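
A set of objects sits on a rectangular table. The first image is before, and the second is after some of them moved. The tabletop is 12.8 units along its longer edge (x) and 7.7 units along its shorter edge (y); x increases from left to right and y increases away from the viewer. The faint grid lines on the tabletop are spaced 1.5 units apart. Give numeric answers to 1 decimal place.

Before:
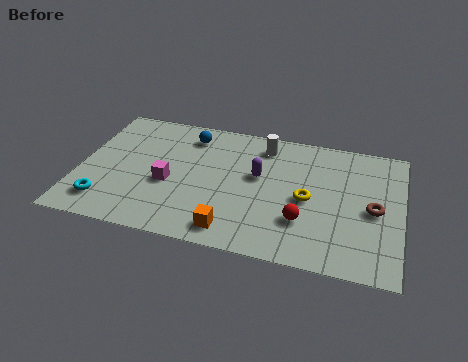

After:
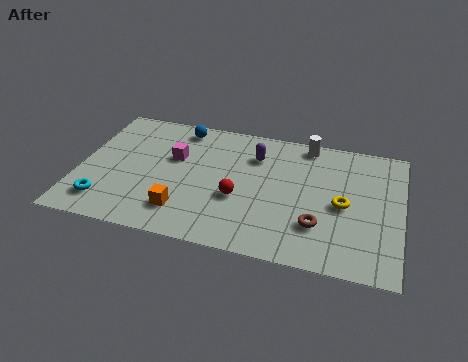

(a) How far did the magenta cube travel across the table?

1.6

The magenta cube was near (3.6, 3.2) before and (3.7, 4.8) after, so it travelled √(0.1² + 1.6²) ≈ 1.6 units.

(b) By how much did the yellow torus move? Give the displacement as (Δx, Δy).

(1.4, 0.0)

From the two frames, the yellow torus sits at roughly (9.1, 3.6) before and (10.5, 3.6) after.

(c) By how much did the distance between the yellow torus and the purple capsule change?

+2.0

They were about 2.2 units apart before and 4.2 after — 2.0 units further apart.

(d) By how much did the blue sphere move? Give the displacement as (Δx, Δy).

(-0.4, 0.4)

From the two frames, the blue sphere sits at roughly (4.2, 6.3) before and (3.8, 6.7) after.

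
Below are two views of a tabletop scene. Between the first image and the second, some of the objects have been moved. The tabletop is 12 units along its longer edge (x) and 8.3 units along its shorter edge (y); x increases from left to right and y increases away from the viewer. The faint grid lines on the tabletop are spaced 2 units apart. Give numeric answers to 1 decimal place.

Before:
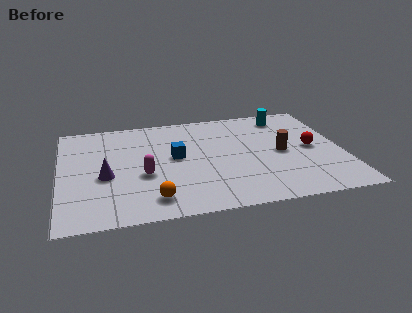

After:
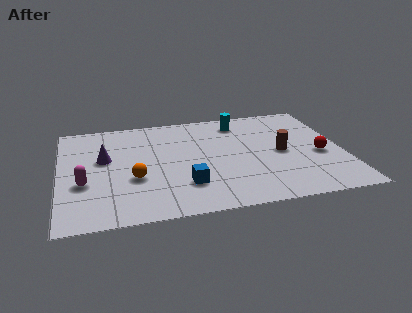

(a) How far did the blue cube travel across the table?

2.3

The blue cube was near (4.9, 4.5) before and (5.2, 2.2) after, so it travelled √(0.3² + 2.3²) ≈ 2.3 units.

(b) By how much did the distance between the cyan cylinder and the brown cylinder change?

+0.3

The distance was about 3.0 in the first image and 3.3 in the second, so they moved 0.3 units further apart.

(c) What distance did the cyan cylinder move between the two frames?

2.0

The cyan cylinder moved from about (9.8, 7.0) to (7.8, 6.9), a distance of √(2.0² + 0.1²) ≈ 2.0.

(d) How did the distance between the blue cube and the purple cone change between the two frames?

+1.1

They were about 3.2 units apart before and 4.3 after — 1.1 units further apart.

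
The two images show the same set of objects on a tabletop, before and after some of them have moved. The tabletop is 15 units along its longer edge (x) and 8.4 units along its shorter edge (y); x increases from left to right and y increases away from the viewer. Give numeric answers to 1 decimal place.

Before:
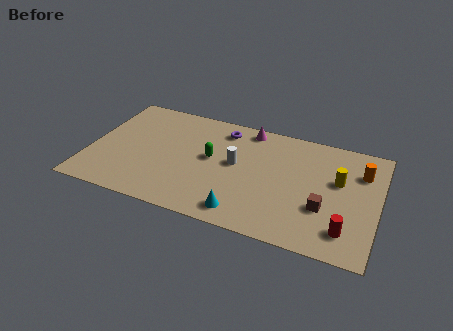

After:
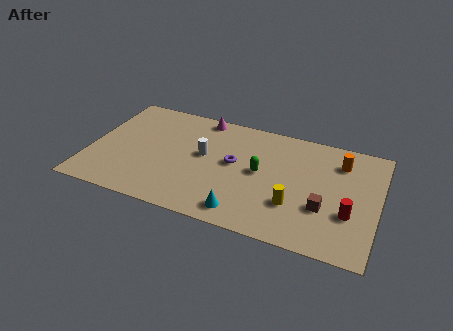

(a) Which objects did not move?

the brown cube and the cyan cone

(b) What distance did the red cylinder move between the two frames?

1.2

From (13.5, 1.7) to (13.6, 2.9), the red cylinder covered √(0.1² + 1.2²) ≈ 1.2 units.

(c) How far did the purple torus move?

2.5

The purple torus moved from about (6.7, 7.0) to (7.5, 4.6), a distance of √(0.8² + 2.4²) ≈ 2.5.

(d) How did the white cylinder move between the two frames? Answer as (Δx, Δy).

(-1.7, 0.1)

From the two frames, the white cylinder sits at roughly (7.6, 4.6) before and (5.9, 4.7) after.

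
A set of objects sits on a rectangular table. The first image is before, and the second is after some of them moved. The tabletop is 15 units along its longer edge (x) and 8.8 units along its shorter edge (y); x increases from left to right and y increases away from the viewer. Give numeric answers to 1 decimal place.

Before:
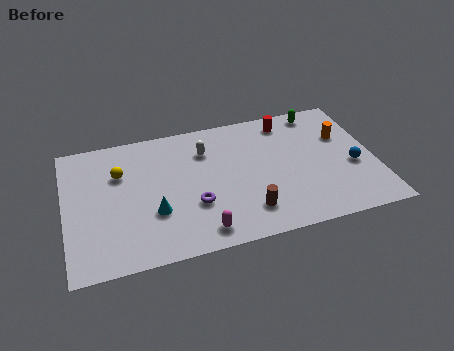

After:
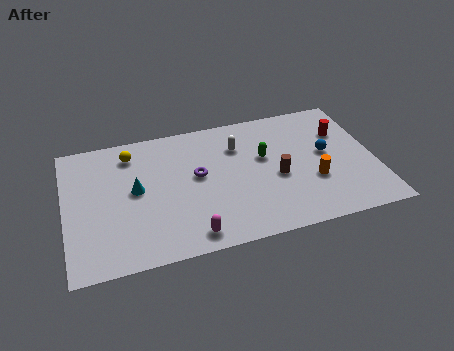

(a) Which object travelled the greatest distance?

the green capsule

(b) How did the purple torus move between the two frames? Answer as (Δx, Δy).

(0.3, 1.9)

The purple torus started near (6.1, 3.0) and ended near (6.4, 4.9).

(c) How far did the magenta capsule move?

0.5

The magenta capsule moved from about (6.3, 1.2) to (5.8, 1.1), a distance of √(0.5² + 0.1²) ≈ 0.5.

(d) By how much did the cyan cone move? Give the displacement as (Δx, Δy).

(-0.8, 1.7)

The cyan cone started near (4.2, 3.0) and ended near (3.4, 4.7).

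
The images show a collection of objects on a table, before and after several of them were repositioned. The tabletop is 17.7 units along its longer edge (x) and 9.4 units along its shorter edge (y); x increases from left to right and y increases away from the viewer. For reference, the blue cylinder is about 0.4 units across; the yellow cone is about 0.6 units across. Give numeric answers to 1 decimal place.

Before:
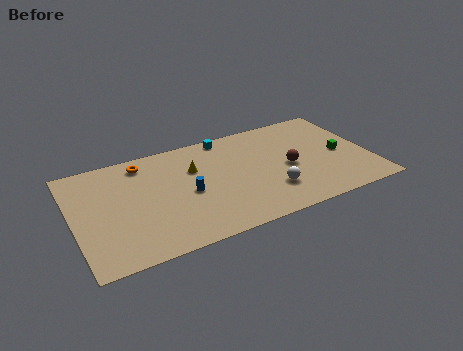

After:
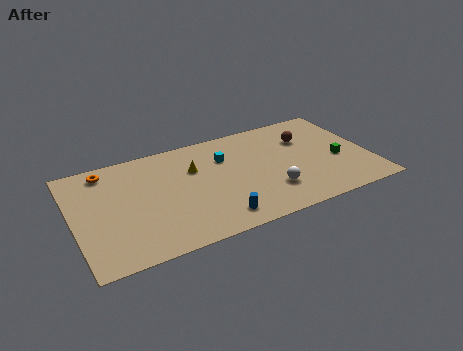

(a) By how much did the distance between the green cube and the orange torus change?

+2.1

They were about 12.1 units apart before and 14.2 after — 2.1 units further apart.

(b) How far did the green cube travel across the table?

0.5

From (16.0, 4.4) to (15.8, 3.9), the green cube covered √(0.2² + 0.5²) ≈ 0.5 units.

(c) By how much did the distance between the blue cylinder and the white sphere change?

-1.5

They were about 5.1 units apart before and 3.6 after — 1.5 units closer together.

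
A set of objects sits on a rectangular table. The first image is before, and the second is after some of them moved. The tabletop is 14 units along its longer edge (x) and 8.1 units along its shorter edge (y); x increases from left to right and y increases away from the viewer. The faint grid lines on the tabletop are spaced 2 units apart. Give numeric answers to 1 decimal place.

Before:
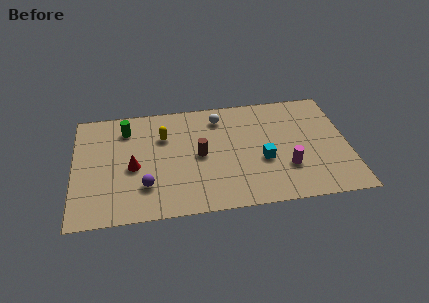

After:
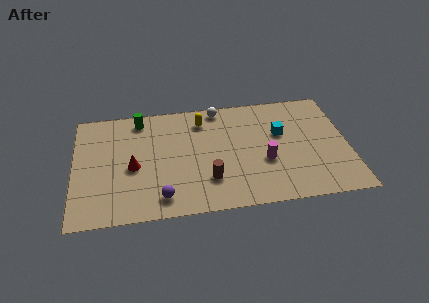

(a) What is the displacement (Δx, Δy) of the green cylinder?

(0.7, 0.6)

The green cylinder was at about (2.7, 6.4) and moved to about (3.4, 7.0).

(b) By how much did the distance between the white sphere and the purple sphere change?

+0.9

Before: roughly 5.9 units apart; after: 6.8. That's 0.9 units further apart.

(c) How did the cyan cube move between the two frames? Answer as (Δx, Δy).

(1.0, 1.8)

From the two frames, the cyan cube sits at roughly (9.6, 3.2) before and (10.6, 5.0) after.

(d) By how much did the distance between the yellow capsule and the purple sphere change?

+2.1

They were about 3.5 units apart before and 5.6 after — 2.1 units further apart.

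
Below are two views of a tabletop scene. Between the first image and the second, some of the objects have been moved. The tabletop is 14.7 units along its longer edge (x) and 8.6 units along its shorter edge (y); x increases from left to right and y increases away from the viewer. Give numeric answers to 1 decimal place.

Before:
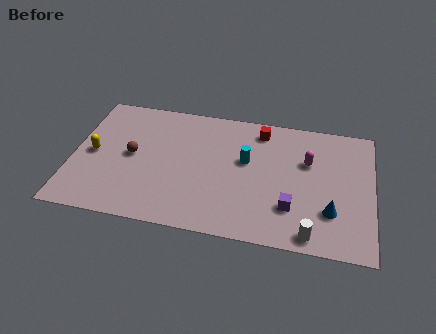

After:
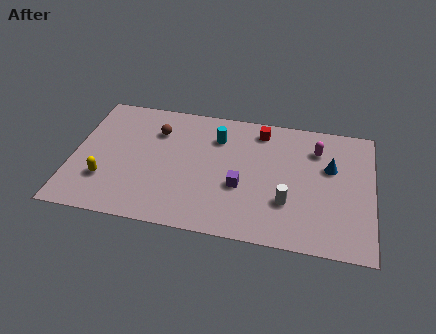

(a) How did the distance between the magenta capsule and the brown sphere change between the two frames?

-0.8

Before: roughly 8.7 units apart; after: 7.9. That's 0.8 units closer together.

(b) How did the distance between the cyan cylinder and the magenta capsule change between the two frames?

+1.9

The distance was about 3.0 in the first image and 4.9 in the second, so they moved 1.9 units further apart.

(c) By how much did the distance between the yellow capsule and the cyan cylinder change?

-1.0

They were about 7.6 units apart before and 6.6 after — 1.0 units closer together.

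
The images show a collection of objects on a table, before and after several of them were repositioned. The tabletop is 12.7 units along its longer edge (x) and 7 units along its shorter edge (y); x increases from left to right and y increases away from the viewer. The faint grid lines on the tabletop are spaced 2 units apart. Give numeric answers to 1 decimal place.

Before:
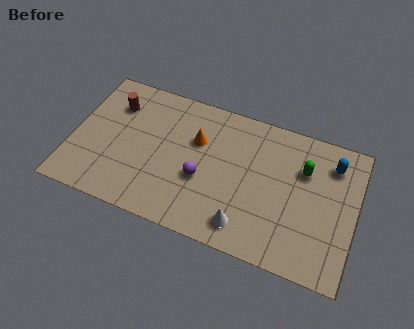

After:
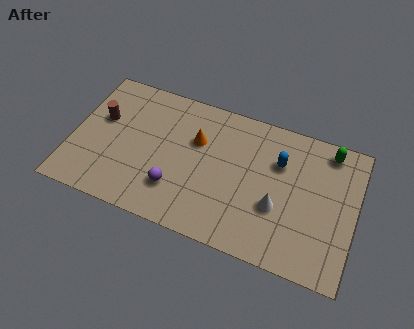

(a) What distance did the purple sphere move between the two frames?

1.4

The purple sphere moved from about (5.9, 2.8) to (4.8, 1.9), a distance of √(1.1² + 0.9²) ≈ 1.4.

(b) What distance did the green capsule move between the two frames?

1.6

The green capsule was near (10.3, 4.8) before and (11.3, 6.1) after, so it travelled √(1.0² + 1.3²) ≈ 1.6 units.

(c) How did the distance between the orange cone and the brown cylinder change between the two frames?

+0.5

Before: roughly 3.8 units apart; after: 4.3. That's 0.5 units further apart.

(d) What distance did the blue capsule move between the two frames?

2.4

From (11.5, 5.5) to (9.2, 4.8), the blue capsule covered √(2.3² + 0.7²) ≈ 2.4 units.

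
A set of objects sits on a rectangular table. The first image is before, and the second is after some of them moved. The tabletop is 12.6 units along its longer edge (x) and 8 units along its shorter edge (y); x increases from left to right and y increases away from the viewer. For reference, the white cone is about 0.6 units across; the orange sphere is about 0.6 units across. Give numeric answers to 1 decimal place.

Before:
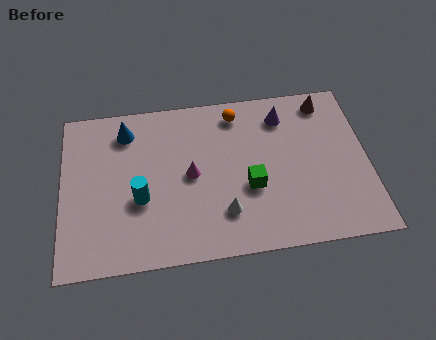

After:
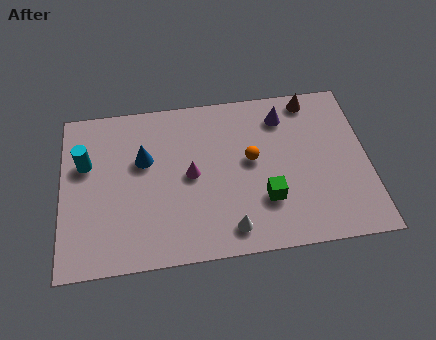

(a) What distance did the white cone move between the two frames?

0.8

The white cone moved from about (6.6, 2.0) to (6.8, 1.2), a distance of √(0.2² + 0.8²) ≈ 0.8.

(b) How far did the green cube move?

0.9

From (7.7, 3.1) to (8.3, 2.4), the green cube covered √(0.6² + 0.7²) ≈ 0.9 units.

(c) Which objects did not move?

the purple cone and the magenta cone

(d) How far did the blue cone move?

1.7

The blue cone moved from about (2.7, 6.5) to (3.4, 5.0), a distance of √(0.7² + 1.5²) ≈ 1.7.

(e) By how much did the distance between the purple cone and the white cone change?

+0.6

The distance was about 5.1 in the first image and 5.7 in the second, so they moved 0.6 units further apart.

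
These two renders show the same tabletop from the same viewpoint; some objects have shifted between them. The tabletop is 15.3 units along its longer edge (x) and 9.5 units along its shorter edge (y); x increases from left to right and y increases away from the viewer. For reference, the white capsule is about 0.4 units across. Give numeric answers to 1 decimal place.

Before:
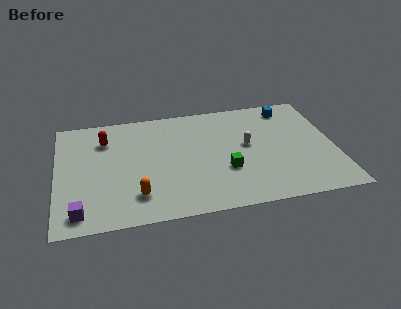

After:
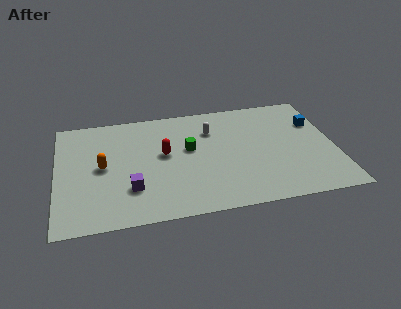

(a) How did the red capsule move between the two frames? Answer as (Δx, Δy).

(3.2, -1.8)

The red capsule started near (2.7, 7.1) and ended near (5.9, 5.3).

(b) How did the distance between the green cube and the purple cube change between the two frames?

-3.9

They were about 8.2 units apart before and 4.3 after — 3.9 units closer together.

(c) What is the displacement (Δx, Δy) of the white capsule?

(-1.9, 1.7)

From the two frames, the white capsule sits at roughly (10.5, 5.2) before and (8.6, 6.9) after.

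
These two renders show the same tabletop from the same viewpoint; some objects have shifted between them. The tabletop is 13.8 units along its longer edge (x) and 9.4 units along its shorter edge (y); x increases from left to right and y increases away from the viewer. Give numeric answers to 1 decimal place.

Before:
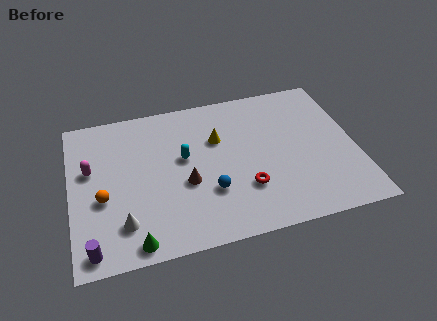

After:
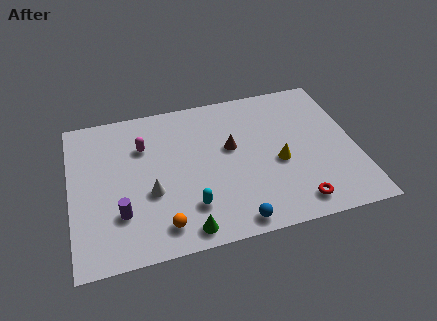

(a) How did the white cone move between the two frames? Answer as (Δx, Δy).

(1.4, 1.5)

The white cone was at about (2.4, 2.1) and moved to about (3.8, 3.6).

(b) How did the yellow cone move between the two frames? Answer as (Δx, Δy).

(2.8, -2.2)

The yellow cone was at about (7.2, 6.2) and moved to about (10.0, 4.0).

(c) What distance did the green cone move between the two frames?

2.4

The green cone was near (2.9, 0.9) before and (5.3, 1.0) after, so it travelled √(2.4² + 0.1²) ≈ 2.4 units.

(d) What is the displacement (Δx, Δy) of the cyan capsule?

(0.1, -3.1)

The cyan capsule started near (5.5, 5.4) and ended near (5.6, 2.3).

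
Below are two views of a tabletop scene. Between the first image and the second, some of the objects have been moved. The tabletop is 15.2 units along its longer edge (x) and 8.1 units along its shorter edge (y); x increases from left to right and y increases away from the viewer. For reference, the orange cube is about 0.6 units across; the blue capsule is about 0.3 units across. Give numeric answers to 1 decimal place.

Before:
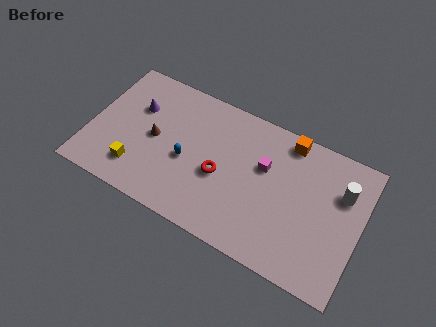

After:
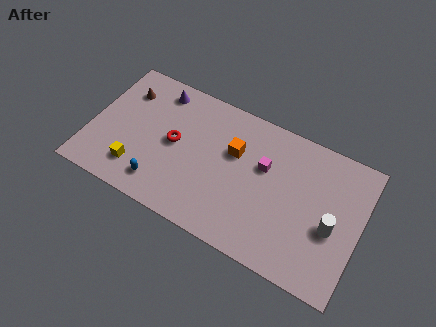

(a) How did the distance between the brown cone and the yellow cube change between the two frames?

+2.2

The distance was about 2.3 in the first image and 4.5 in the second, so they moved 2.2 units further apart.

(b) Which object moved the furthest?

the orange cube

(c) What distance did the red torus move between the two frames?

2.8

The red torus was near (7.4, 3.5) before and (4.7, 4.2) after, so it travelled √(2.7² + 0.7²) ≈ 2.8 units.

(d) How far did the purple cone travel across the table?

1.8

From (2.4, 5.4) to (3.4, 6.9), the purple cone covered √(1.0² + 1.5²) ≈ 1.8 units.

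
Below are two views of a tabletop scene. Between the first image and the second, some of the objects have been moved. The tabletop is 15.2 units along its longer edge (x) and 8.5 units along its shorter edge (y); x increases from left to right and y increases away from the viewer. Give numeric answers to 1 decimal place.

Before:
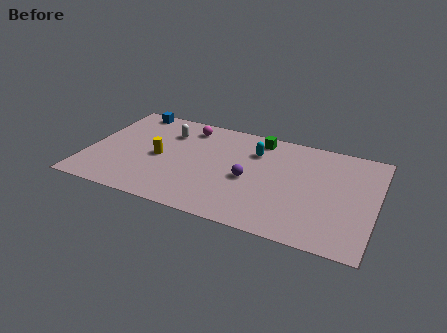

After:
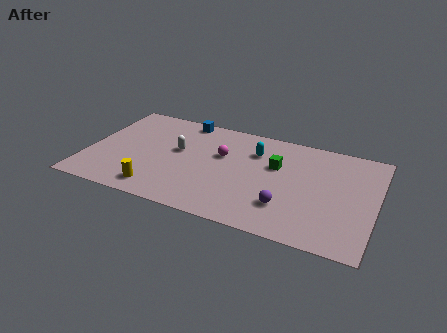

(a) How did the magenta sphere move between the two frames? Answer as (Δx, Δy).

(2.0, -1.8)

The magenta sphere was at about (5.0, 7.1) and moved to about (7.0, 5.3).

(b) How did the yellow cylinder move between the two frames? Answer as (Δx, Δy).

(0.2, -2.7)

The yellow cylinder was at about (3.8, 4.0) and moved to about (4.0, 1.3).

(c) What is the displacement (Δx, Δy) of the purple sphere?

(2.1, -1.5)

From the two frames, the purple sphere sits at roughly (8.6, 3.8) before and (10.7, 2.3) after.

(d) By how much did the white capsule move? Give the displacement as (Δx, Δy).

(0.7, -1.4)

From the two frames, the white capsule sits at roughly (4.0, 6.3) before and (4.7, 4.9) after.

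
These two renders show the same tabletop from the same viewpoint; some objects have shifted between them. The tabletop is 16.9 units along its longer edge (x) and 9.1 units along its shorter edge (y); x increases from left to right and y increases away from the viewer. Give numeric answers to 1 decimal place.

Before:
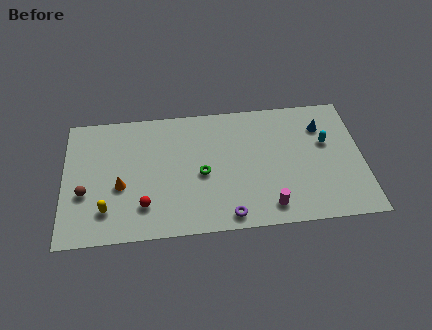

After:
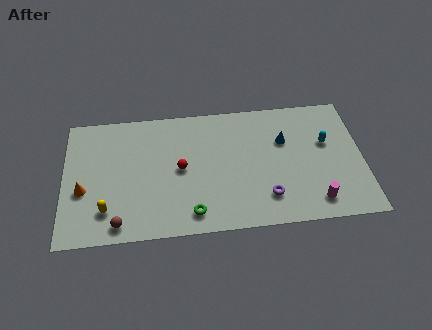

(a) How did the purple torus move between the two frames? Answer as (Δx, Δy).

(2.2, 1.1)

The purple torus was at about (9.2, 1.0) and moved to about (11.4, 2.1).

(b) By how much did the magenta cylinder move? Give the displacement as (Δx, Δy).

(2.6, 0.1)

The magenta cylinder was at about (11.5, 1.4) and moved to about (14.1, 1.5).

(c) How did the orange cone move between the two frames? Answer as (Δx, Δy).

(-2.1, -0.1)

The orange cone was at about (3.2, 3.7) and moved to about (1.1, 3.6).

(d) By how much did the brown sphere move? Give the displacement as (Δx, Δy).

(1.9, -2.3)

From the two frames, the brown sphere sits at roughly (1.2, 3.4) before and (3.1, 1.1) after.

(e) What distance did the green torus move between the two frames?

2.8

The green torus was near (7.8, 4.1) before and (7.2, 1.4) after, so it travelled √(0.6² + 2.7²) ≈ 2.8 units.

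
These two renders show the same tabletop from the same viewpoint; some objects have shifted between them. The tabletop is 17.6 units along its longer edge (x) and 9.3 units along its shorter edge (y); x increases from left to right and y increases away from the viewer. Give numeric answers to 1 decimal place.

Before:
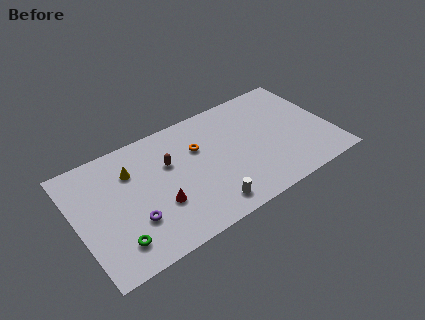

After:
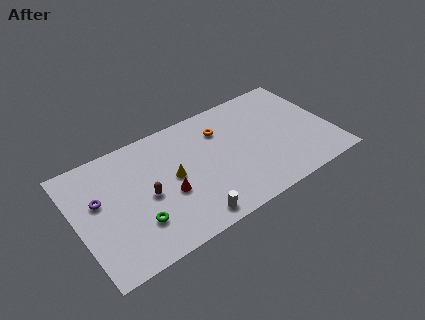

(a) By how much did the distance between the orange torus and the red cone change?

+0.9

Before: roughly 4.4 units apart; after: 5.3. That's 0.9 units further apart.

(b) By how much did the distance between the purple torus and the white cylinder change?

+2.1

The distance was about 5.1 in the first image and 7.2 in the second, so they moved 2.1 units further apart.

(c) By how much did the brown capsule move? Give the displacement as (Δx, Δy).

(-1.8, -1.7)

From the two frames, the brown capsule sits at roughly (6.5, 6.0) before and (4.7, 4.3) after.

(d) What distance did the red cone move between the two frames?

0.9

From (5.4, 3.2) to (6.1, 3.7), the red cone covered √(0.7² + 0.5²) ≈ 0.9 units.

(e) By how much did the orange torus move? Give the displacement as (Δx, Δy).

(1.7, 0.7)

The orange torus started near (8.6, 6.2) and ended near (10.3, 6.9).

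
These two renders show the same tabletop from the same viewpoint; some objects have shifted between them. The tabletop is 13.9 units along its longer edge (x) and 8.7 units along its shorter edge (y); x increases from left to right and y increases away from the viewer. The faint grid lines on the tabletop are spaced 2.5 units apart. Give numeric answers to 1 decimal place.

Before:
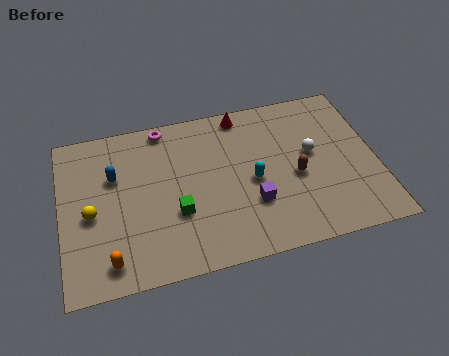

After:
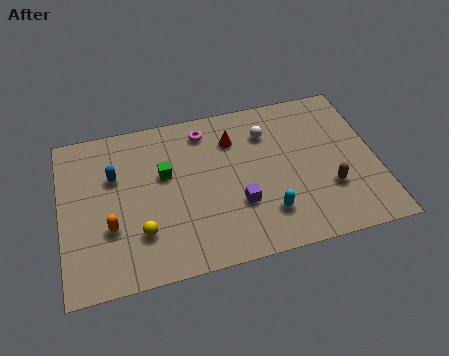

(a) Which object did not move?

the blue capsule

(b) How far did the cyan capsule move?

2.0

From (8.4, 4.0) to (8.9, 2.1), the cyan capsule covered √(0.5² + 1.9²) ≈ 2.0 units.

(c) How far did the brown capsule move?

1.7

From (10.3, 3.8) to (11.7, 2.8), the brown capsule covered √(1.4² + 1.0²) ≈ 1.7 units.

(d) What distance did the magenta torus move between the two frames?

1.9

The magenta torus moved from about (4.7, 7.9) to (6.5, 7.3), a distance of √(1.8² + 0.6²) ≈ 1.9.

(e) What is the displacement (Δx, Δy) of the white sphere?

(-1.9, 1.6)

The white sphere was at about (11.1, 4.9) and moved to about (9.2, 6.5).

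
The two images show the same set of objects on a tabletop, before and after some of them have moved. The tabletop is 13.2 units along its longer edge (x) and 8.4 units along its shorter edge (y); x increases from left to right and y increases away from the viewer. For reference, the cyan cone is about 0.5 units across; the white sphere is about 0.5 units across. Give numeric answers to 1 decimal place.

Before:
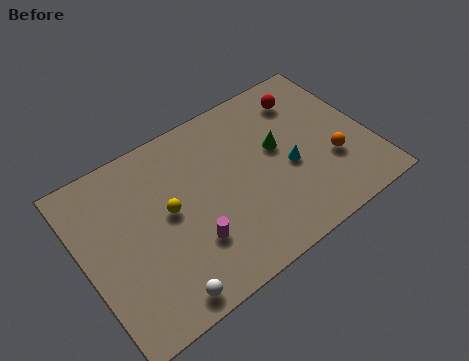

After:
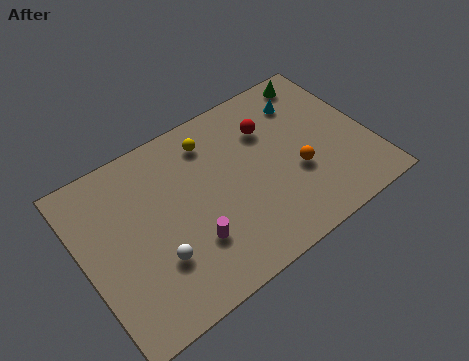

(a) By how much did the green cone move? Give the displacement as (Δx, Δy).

(2.5, 2.6)

The green cone started near (9.1, 4.8) and ended near (11.6, 7.4).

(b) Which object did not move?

the magenta cylinder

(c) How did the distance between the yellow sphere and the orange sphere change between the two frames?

-2.6

They were about 7.6 units apart before and 5.0 after — 2.6 units closer together.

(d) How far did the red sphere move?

2.0

The red sphere moved from about (10.8, 6.7) to (8.9, 6.0), a distance of √(1.9² + 0.7²) ≈ 2.0.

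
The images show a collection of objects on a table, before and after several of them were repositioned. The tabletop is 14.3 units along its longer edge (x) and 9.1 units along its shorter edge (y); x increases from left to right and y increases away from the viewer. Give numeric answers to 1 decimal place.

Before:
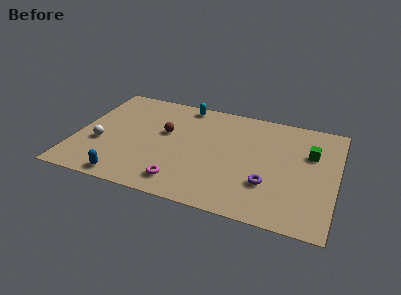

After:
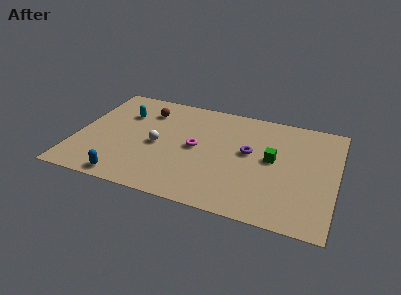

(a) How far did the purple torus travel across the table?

2.6

From (10.7, 2.8) to (9.5, 5.1), the purple torus covered √(1.2² + 2.3²) ≈ 2.6 units.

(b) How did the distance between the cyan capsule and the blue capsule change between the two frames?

-2.2

Before: roughly 7.7 units apart; after: 5.5. That's 2.2 units closer together.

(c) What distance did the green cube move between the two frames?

2.3

The green cube was near (12.8, 6.0) before and (10.8, 4.9) after, so it travelled √(2.0² + 1.1²) ≈ 2.3 units.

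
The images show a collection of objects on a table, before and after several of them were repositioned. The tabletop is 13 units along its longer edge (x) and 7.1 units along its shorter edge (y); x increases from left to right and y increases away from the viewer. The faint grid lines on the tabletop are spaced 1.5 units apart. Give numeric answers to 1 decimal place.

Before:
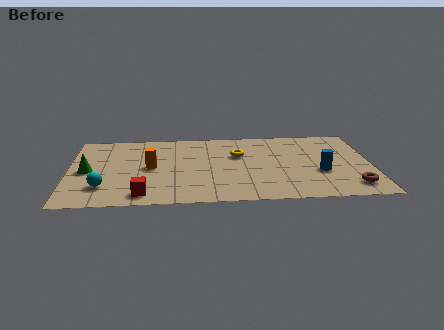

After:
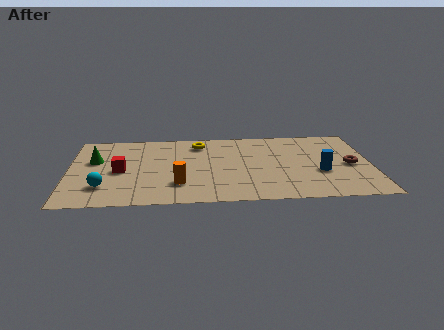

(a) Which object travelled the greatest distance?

the red cube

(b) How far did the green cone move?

1.0

From (0.8, 3.4) to (1.1, 4.4), the green cone covered √(0.3² + 1.0²) ≈ 1.0 units.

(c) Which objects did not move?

the blue cylinder and the cyan sphere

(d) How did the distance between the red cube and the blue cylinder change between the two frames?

+0.8

They were about 7.8 units apart before and 8.6 after — 0.8 units further apart.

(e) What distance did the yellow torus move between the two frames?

2.1

The yellow torus moved from about (7.3, 4.6) to (5.6, 5.8), a distance of √(1.7² + 1.2²) ≈ 2.1.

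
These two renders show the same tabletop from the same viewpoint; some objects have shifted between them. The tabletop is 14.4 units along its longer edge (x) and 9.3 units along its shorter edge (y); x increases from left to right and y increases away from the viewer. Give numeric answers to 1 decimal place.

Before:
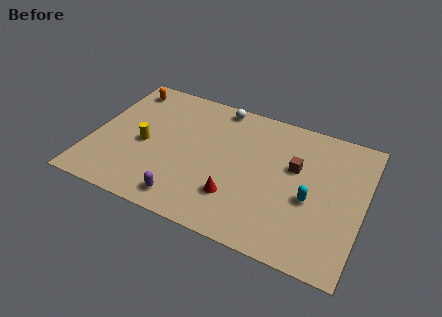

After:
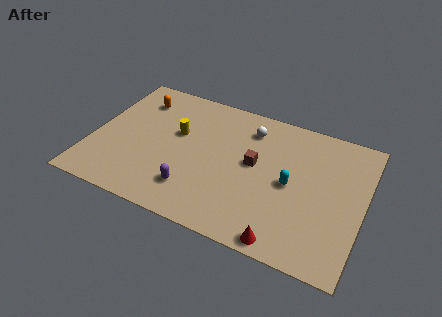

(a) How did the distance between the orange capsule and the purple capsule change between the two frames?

-1.4

Before: roughly 7.8 units apart; after: 6.4. That's 1.4 units closer together.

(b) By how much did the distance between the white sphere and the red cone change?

+1.0

Before: roughly 6.1 units apart; after: 7.1. That's 1.0 units further apart.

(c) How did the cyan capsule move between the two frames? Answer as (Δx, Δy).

(-1.1, 0.6)

The cyan capsule was at about (11.7, 3.9) and moved to about (10.6, 4.5).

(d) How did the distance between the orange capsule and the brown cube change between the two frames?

-2.8

They were about 9.8 units apart before and 7.0 after — 2.8 units closer together.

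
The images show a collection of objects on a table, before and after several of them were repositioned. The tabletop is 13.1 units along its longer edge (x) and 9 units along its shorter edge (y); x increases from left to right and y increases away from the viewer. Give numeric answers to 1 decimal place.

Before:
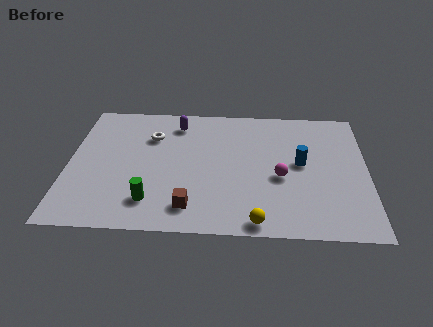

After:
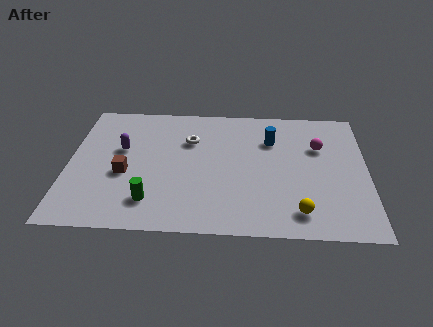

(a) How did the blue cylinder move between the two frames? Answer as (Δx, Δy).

(-1.3, 1.6)

From the two frames, the blue cylinder sits at roughly (10.2, 4.8) before and (8.9, 6.4) after.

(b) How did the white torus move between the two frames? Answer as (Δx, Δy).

(1.7, -0.2)

The white torus started near (3.6, 6.4) and ended near (5.3, 6.2).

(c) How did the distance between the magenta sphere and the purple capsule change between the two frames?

+2.9

The distance was about 5.8 in the first image and 8.7 in the second, so they moved 2.9 units further apart.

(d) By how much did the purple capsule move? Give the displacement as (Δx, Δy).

(-2.4, -2.0)

The purple capsule was at about (4.7, 7.4) and moved to about (2.3, 5.4).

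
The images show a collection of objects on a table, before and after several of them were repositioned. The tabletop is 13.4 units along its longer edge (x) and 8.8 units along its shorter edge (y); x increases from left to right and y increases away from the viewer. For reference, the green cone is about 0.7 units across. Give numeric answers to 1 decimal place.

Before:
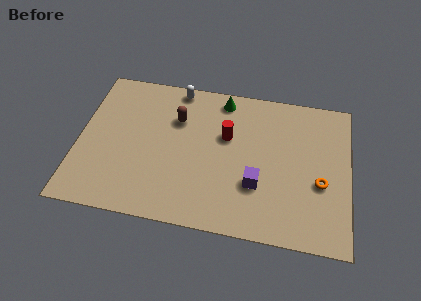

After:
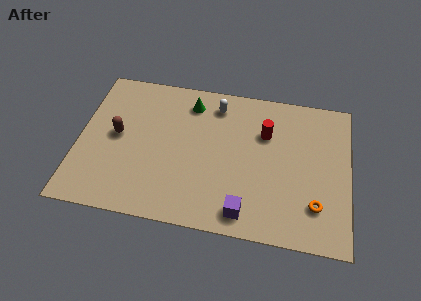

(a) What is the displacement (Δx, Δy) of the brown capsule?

(-2.9, -1.5)

The brown capsule was at about (4.8, 6.1) and moved to about (1.9, 4.6).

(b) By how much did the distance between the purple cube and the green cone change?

+1.5

They were about 5.2 units apart before and 6.7 after — 1.5 units further apart.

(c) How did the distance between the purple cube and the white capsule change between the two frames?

-0.3

They were about 6.6 units apart before and 6.3 after — 0.3 units closer together.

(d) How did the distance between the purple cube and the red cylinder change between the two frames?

+1.8

They were about 3.1 units apart before and 4.9 after — 1.8 units further apart.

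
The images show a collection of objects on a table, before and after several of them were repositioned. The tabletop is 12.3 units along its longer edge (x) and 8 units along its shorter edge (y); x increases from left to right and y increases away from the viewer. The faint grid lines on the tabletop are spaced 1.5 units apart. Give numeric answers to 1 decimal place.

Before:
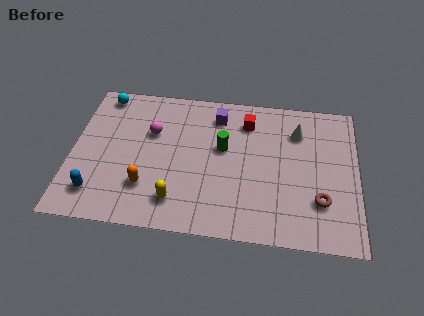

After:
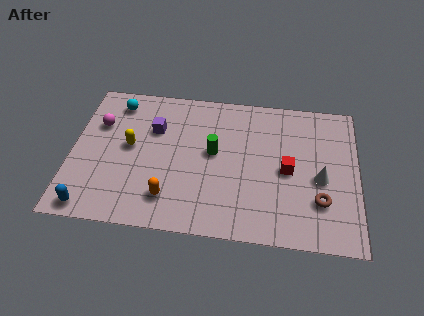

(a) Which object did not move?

the brown torus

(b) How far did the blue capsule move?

0.8

The blue capsule moved from about (1.2, 1.6) to (1.0, 0.8), a distance of √(0.2² + 0.8²) ≈ 0.8.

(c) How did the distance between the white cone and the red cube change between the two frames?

-0.8

Before: roughly 2.2 units apart; after: 1.4. That's 0.8 units closer together.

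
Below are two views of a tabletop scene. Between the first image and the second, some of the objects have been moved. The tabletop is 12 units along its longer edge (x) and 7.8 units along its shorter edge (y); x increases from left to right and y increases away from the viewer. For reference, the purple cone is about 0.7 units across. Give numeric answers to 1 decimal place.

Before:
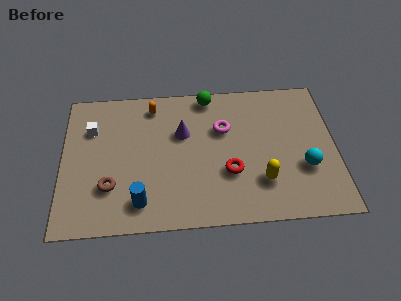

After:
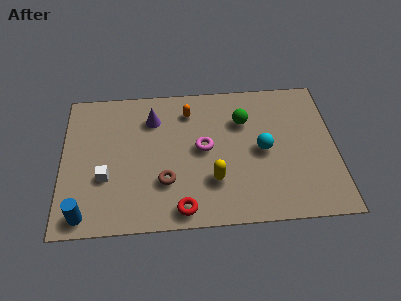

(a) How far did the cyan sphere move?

2.1

From (10.6, 2.7) to (8.8, 3.8), the cyan sphere covered √(1.8² + 1.1²) ≈ 2.1 units.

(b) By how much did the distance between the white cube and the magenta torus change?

-1.3

Before: roughly 5.8 units apart; after: 4.5. That's 1.3 units closer together.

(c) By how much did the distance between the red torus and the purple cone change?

+2.1

They were about 3.0 units apart before and 5.1 after — 2.1 units further apart.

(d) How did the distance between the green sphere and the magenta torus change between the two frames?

+0.3

They were about 2.0 units apart before and 2.3 after — 0.3 units further apart.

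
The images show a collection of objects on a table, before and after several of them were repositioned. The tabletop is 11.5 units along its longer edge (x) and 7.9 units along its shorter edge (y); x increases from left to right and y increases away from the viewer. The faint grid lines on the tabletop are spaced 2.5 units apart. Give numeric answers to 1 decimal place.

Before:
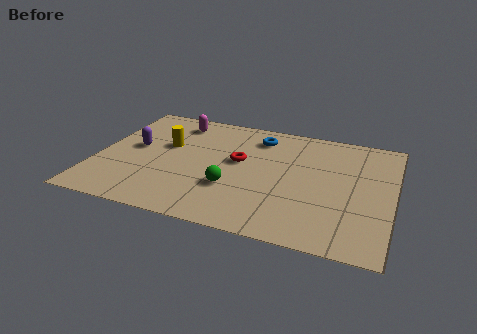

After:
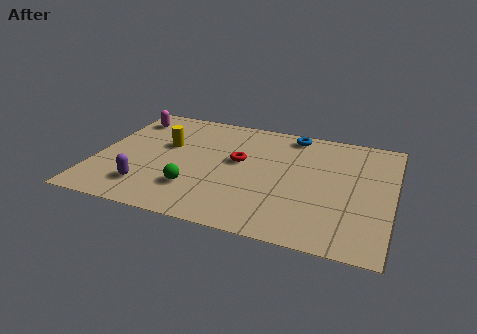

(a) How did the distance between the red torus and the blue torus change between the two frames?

+1.1

They were about 2.0 units apart before and 3.1 after — 1.1 units further apart.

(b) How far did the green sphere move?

1.5

From (5.4, 2.6) to (4.0, 2.1), the green sphere covered √(1.4² + 0.5²) ≈ 1.5 units.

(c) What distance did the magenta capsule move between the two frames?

1.9

From (2.8, 6.6) to (0.9, 6.4), the magenta capsule covered √(1.9² + 0.2²) ≈ 1.9 units.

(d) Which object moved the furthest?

the purple capsule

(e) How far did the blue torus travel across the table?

1.4

From (6.1, 6.4) to (7.4, 7.0), the blue torus covered √(1.3² + 0.6²) ≈ 1.4 units.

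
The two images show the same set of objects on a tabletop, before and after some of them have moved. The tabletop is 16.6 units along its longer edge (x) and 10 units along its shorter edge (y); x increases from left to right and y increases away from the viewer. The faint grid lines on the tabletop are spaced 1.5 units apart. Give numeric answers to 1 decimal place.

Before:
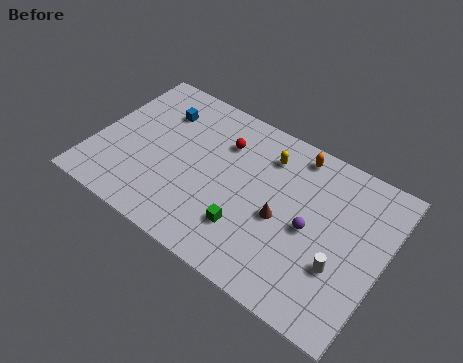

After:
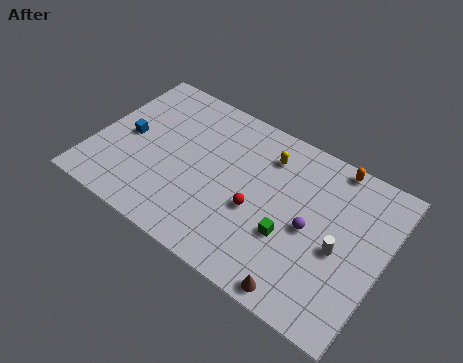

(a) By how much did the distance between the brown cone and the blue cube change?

+3.3

The distance was about 8.3 in the first image and 11.6 in the second, so they moved 3.3 units further apart.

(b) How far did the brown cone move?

3.9

The brown cone was near (10.9, 4.4) before and (12.7, 0.9) after, so it travelled √(1.8² + 3.5²) ≈ 3.9 units.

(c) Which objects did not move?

the yellow capsule and the purple sphere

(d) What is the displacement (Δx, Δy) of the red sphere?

(2.5, -3.2)

The red sphere started near (7.0, 7.3) and ended near (9.5, 4.1).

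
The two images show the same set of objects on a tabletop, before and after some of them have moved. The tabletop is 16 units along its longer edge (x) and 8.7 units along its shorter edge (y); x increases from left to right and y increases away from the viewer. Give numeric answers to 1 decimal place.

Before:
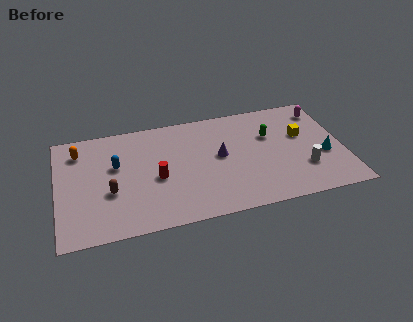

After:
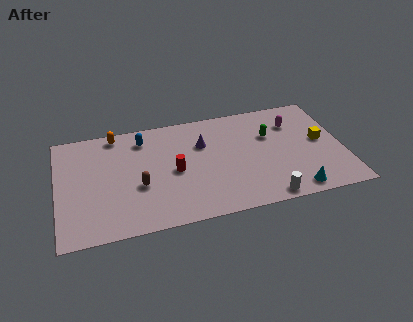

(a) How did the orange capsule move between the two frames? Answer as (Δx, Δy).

(2.1, 0.9)

The orange capsule started near (1.3, 6.9) and ended near (3.4, 7.8).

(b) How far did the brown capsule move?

1.6

The brown capsule was near (2.9, 3.3) before and (4.5, 3.4) after, so it travelled √(1.6² + 0.1²) ≈ 1.6 units.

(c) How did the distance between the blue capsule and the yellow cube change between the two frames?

-0.3

They were about 10.5 units apart before and 10.2 after — 0.3 units closer together.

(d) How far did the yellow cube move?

1.2

The yellow cube was near (13.8, 5.3) before and (14.8, 4.6) after, so it travelled √(1.0² + 0.7²) ≈ 1.2 units.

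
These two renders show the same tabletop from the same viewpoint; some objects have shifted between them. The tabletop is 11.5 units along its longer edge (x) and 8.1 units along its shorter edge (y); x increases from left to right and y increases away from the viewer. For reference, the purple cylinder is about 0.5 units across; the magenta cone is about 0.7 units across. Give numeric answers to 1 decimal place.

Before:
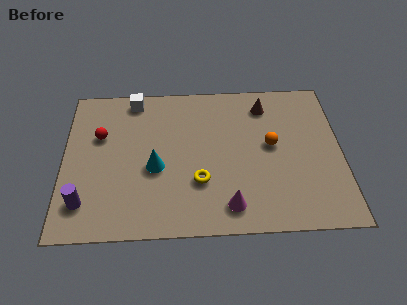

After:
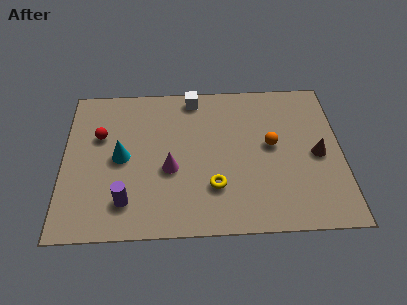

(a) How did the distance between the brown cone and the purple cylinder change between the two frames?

-0.8

The distance was about 9.0 in the first image and 8.2 in the second, so they moved 0.8 units closer together.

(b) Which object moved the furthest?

the brown cone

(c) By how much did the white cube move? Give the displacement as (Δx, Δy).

(2.5, 0.0)

The white cube was at about (2.9, 7.2) and moved to about (5.4, 7.2).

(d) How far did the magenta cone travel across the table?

3.1

The magenta cone was near (6.8, 1.3) before and (4.4, 3.3) after, so it travelled √(2.4² + 2.0²) ≈ 3.1 units.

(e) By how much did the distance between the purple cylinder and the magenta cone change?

-3.5

They were about 5.9 units apart before and 2.4 after — 3.5 units closer together.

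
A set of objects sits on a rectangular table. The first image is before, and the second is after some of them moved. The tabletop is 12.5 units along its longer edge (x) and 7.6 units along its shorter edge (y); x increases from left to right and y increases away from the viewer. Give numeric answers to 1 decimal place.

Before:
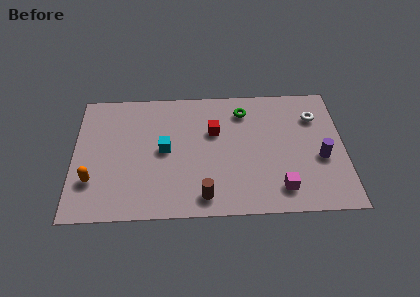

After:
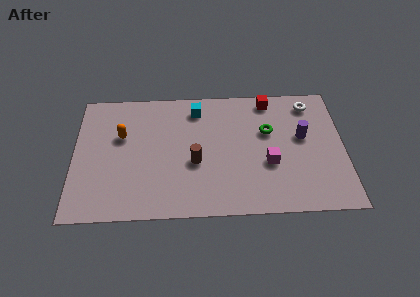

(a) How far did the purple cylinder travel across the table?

1.5

From (11.4, 3.1) to (10.6, 4.4), the purple cylinder covered √(0.8² + 1.3²) ≈ 1.5 units.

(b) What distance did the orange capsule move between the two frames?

2.9

The orange capsule moved from about (0.9, 2.2) to (2.2, 4.8), a distance of √(1.3² + 2.6²) ≈ 2.9.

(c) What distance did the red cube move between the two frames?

3.2

The red cube moved from about (6.5, 4.9) to (9.1, 6.7), a distance of √(2.6² + 1.8²) ≈ 3.2.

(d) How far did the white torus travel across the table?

0.8

The white torus moved from about (11.2, 5.6) to (11.0, 6.4), a distance of √(0.2² + 0.8²) ≈ 0.8.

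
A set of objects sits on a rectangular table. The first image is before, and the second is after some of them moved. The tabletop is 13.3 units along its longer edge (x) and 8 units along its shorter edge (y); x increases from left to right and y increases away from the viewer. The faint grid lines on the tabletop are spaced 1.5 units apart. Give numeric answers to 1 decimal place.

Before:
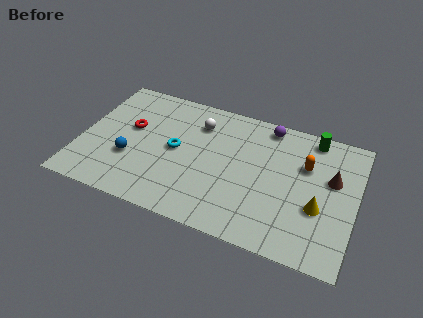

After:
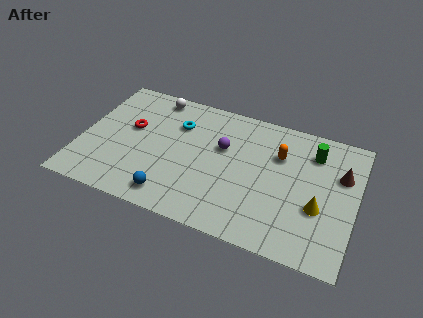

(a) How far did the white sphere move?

2.5

The white sphere moved from about (5.5, 6.1) to (3.2, 7.1), a distance of √(2.3² + 1.0²) ≈ 2.5.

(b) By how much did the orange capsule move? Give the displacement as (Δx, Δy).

(-1.3, 0.2)

The orange capsule started near (10.8, 5.3) and ended near (9.5, 5.5).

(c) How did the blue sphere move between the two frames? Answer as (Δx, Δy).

(2.2, -1.6)

The blue sphere started near (2.5, 2.8) and ended near (4.7, 1.2).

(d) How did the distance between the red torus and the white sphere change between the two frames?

-0.9

Before: roughly 3.5 units apart; after: 2.6. That's 0.9 units closer together.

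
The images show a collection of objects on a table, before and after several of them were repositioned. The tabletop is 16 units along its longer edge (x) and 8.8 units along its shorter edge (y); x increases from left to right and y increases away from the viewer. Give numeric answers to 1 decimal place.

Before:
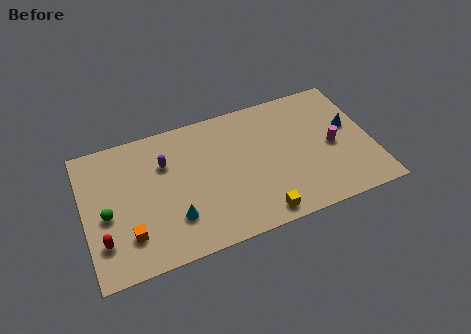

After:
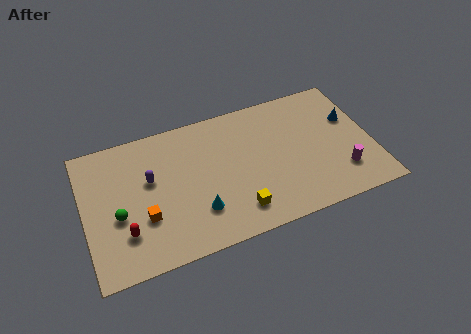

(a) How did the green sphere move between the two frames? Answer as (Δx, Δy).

(0.6, -0.3)

From the two frames, the green sphere sits at roughly (1.2, 3.9) before and (1.8, 3.6) after.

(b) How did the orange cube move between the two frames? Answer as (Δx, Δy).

(0.9, 0.8)

The orange cube was at about (2.3, 2.2) and moved to about (3.2, 3.0).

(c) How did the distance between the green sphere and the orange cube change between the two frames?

-0.5

Before: roughly 2.0 units apart; after: 1.5. That's 0.5 units closer together.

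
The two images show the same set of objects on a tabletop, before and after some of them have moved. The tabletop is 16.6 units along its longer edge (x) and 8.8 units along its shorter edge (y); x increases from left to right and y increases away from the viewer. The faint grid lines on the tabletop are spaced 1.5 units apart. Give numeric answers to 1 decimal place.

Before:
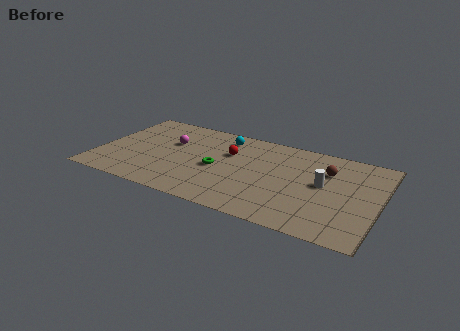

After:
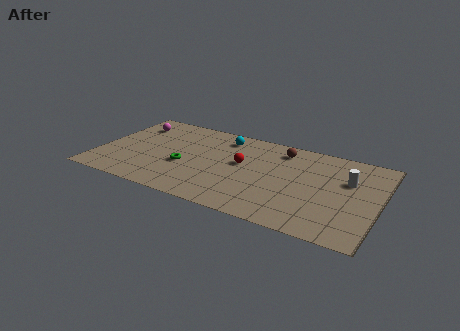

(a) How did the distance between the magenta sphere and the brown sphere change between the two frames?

-0.3

They were about 9.3 units apart before and 9.0 after — 0.3 units closer together.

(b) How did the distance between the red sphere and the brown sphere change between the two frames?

-2.7

The distance was about 5.8 in the first image and 3.1 in the second, so they moved 2.7 units closer together.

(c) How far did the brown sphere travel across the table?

3.0

The brown sphere was near (13.4, 6.2) before and (10.6, 7.3) after, so it travelled √(2.8² + 1.1²) ≈ 3.0 units.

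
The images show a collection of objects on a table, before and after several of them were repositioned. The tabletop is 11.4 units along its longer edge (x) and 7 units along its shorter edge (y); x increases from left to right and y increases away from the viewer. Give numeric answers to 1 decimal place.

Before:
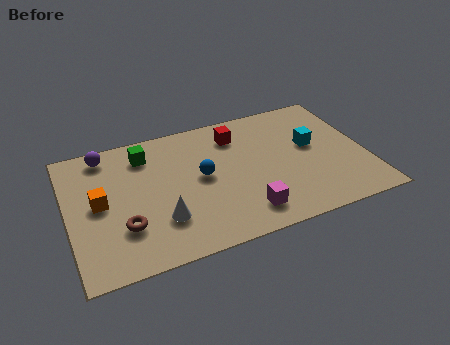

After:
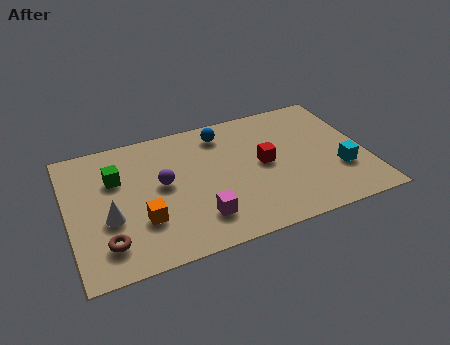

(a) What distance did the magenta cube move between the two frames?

1.7

From (6.5, 1.3) to (4.8, 1.6), the magenta cube covered √(1.7² + 0.3²) ≈ 1.7 units.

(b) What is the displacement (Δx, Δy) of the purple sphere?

(2.0, -2.3)

The purple sphere was at about (1.6, 6.1) and moved to about (3.6, 3.8).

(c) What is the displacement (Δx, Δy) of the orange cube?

(1.5, -1.4)

The orange cube was at about (1.2, 3.6) and moved to about (2.7, 2.2).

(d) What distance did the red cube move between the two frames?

2.1

The red cube moved from about (6.6, 5.5) to (7.5, 3.6), a distance of √(0.9² + 1.9²) ≈ 2.1.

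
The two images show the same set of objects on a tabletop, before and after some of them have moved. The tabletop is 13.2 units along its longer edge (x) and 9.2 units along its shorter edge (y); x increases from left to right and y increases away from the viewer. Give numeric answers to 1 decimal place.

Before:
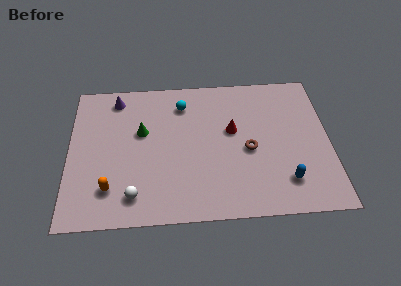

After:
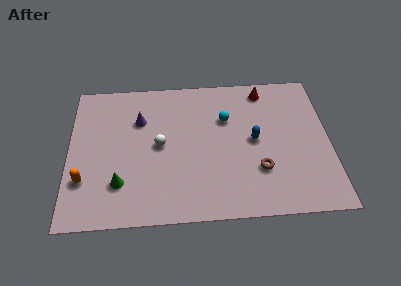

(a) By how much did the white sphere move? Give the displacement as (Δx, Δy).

(1.3, 3.1)

The white sphere was at about (3.3, 1.6) and moved to about (4.6, 4.7).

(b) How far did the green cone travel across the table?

3.4

The green cone was near (3.7, 5.6) before and (2.6, 2.4) after, so it travelled √(1.1² + 3.2²) ≈ 3.4 units.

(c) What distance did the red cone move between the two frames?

3.1

From (8.3, 5.4) to (10.0, 8.0), the red cone covered √(1.7² + 2.6²) ≈ 3.1 units.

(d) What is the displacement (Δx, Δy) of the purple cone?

(1.2, -1.5)

The purple cone started near (2.4, 7.9) and ended near (3.6, 6.4).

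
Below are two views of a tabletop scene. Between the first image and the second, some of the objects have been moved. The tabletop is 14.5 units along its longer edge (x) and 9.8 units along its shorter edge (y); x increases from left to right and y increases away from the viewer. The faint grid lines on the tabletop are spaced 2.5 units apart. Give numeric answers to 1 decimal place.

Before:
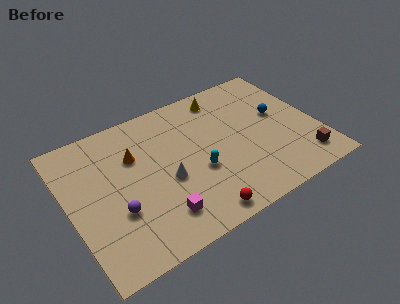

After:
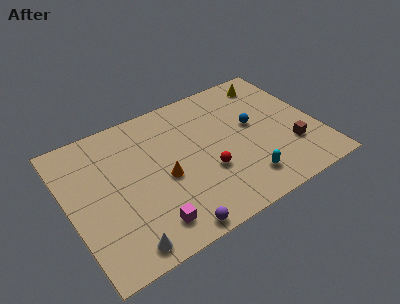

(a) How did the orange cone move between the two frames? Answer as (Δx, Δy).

(1.4, -2.3)

From the two frames, the orange cone sits at roughly (4.0, 6.6) before and (5.4, 4.3) after.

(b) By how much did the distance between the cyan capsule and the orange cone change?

+0.6

Before: roughly 4.3 units apart; after: 4.9. That's 0.6 units further apart.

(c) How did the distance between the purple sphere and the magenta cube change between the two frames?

-1.2

They were about 2.6 units apart before and 1.4 after — 1.2 units closer together.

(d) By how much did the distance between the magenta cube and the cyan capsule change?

+2.4

The distance was about 3.2 in the first image and 5.6 in the second, so they moved 2.4 units further apart.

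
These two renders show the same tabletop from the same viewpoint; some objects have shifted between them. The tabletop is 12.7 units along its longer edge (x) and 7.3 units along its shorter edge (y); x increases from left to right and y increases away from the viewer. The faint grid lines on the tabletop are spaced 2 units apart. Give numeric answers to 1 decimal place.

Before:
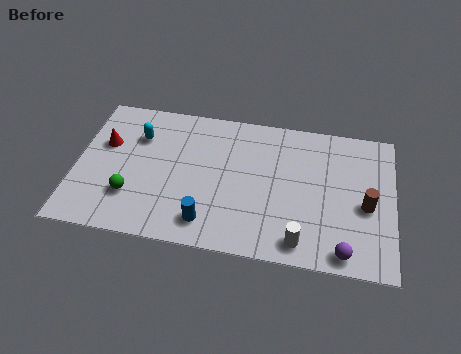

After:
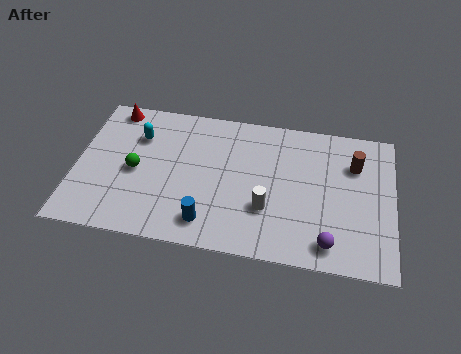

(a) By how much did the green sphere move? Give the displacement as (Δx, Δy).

(0.1, 1.3)

From the two frames, the green sphere sits at roughly (2.3, 2.1) before and (2.4, 3.4) after.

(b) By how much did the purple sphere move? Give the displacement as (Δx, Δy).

(-0.6, 0.3)

The purple sphere was at about (10.8, 0.8) and moved to about (10.2, 1.1).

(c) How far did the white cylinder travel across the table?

2.0

The white cylinder moved from about (9.1, 1.0) to (7.7, 2.4), a distance of √(1.4² + 1.4²) ≈ 2.0.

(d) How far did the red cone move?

1.9

The red cone moved from about (1.1, 4.6) to (1.3, 6.5), a distance of √(0.2² + 1.9²) ≈ 1.9.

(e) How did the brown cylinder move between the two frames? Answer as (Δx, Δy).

(-0.5, 2.0)

The brown cylinder was at about (11.6, 3.2) and moved to about (11.1, 5.2).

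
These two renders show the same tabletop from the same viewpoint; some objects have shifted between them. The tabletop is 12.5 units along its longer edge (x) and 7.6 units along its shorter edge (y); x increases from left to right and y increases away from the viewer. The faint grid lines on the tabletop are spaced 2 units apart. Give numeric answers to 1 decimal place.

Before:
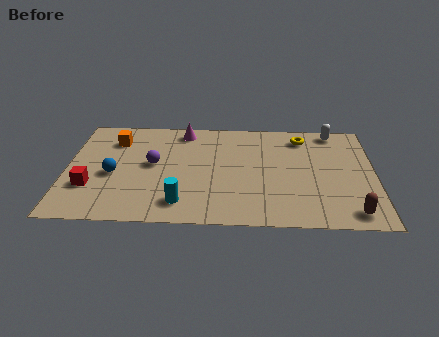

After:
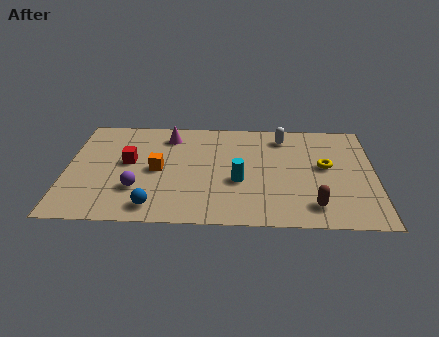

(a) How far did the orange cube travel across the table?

2.8

The orange cube moved from about (1.9, 5.8) to (3.7, 3.7), a distance of √(1.8² + 2.1²) ≈ 2.8.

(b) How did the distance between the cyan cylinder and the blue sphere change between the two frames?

+0.5

Before: roughly 3.4 units apart; after: 3.9. That's 0.5 units further apart.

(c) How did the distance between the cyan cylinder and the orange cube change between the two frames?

-1.8

Before: roughly 5.2 units apart; after: 3.4. That's 1.8 units closer together.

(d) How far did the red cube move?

2.3

From (1.0, 2.4) to (2.5, 4.2), the red cube covered √(1.5² + 1.8²) ≈ 2.3 units.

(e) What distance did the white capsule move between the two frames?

2.2

The white capsule moved from about (10.9, 6.8) to (8.8, 6.3), a distance of √(2.1² + 0.5²) ≈ 2.2.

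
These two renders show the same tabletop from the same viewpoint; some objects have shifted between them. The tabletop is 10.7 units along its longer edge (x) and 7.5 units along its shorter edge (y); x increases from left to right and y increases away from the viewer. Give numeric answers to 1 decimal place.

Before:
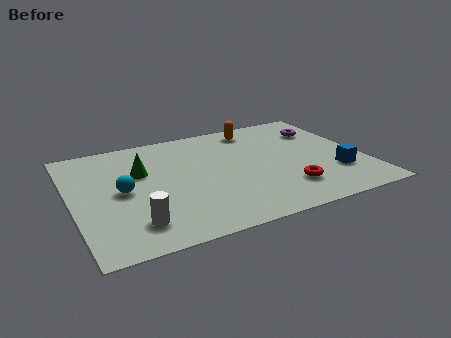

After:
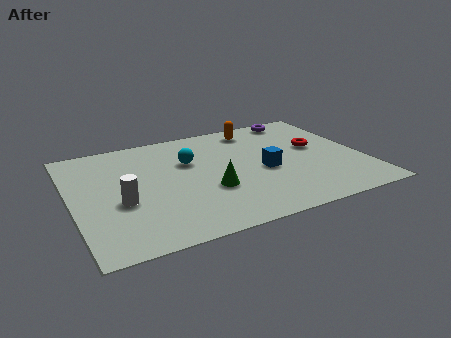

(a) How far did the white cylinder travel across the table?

1.5

From (2.0, 1.5) to (1.7, 3.0), the white cylinder covered √(0.3² + 1.5²) ≈ 1.5 units.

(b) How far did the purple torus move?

1.4

The purple torus moved from about (9.5, 5.5) to (8.8, 6.7), a distance of √(0.7² + 1.2²) ≈ 1.4.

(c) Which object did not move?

the orange capsule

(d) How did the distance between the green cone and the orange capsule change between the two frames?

-0.5

They were about 4.8 units apart before and 4.3 after — 0.5 units closer together.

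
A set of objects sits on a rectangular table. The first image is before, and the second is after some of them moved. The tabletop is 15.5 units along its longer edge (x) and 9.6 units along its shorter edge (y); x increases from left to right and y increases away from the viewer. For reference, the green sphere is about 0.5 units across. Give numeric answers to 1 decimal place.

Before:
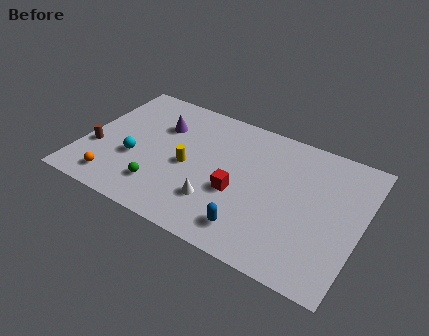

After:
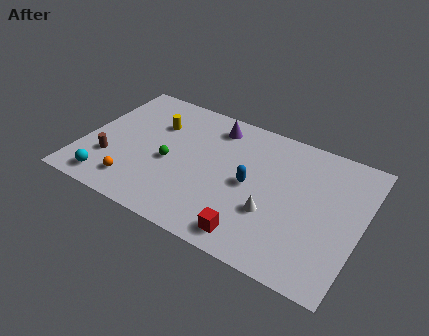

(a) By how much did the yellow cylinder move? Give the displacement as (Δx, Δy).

(-2.2, 2.3)

The yellow cylinder was at about (5.9, 4.4) and moved to about (3.7, 6.7).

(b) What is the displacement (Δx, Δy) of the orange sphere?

(1.1, 0.3)

The orange sphere was at about (2.2, 1.5) and moved to about (3.3, 1.8).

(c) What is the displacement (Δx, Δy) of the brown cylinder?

(0.9, -0.5)

The brown cylinder was at about (0.8, 3.4) and moved to about (1.7, 2.9).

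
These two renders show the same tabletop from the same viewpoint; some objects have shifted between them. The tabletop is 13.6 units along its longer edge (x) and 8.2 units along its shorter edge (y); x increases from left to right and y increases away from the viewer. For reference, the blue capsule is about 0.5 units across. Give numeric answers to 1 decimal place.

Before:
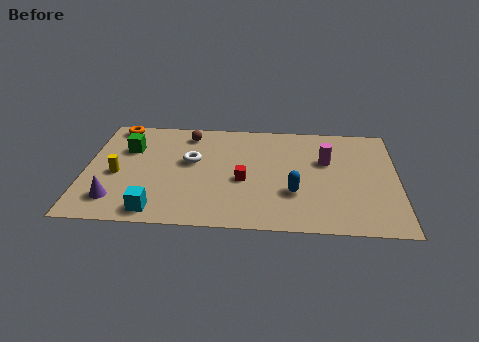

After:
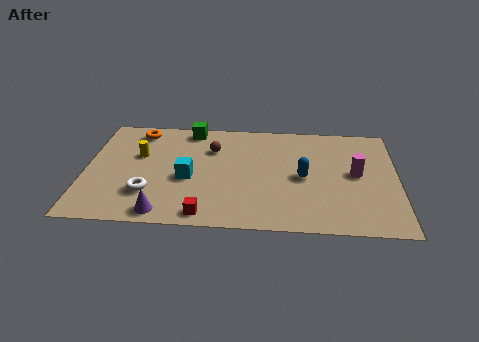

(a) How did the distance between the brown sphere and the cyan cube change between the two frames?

-3.5

The distance was about 6.0 in the first image and 2.5 in the second, so they moved 3.5 units closer together.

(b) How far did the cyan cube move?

2.8

The cyan cube moved from about (3.2, 1.0) to (4.5, 3.5), a distance of √(1.3² + 2.5²) ≈ 2.8.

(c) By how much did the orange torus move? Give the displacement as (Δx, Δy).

(1.0, -0.4)

The orange torus was at about (1.2, 7.4) and moved to about (2.2, 7.0).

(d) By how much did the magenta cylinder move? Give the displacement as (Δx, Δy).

(1.3, -0.9)

The magenta cylinder was at about (10.5, 5.2) and moved to about (11.8, 4.3).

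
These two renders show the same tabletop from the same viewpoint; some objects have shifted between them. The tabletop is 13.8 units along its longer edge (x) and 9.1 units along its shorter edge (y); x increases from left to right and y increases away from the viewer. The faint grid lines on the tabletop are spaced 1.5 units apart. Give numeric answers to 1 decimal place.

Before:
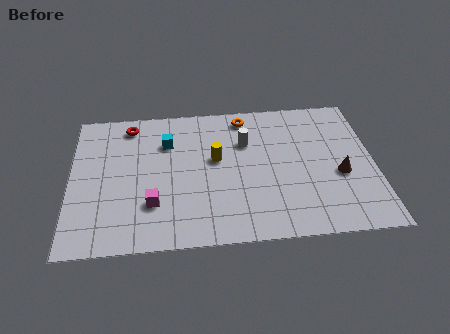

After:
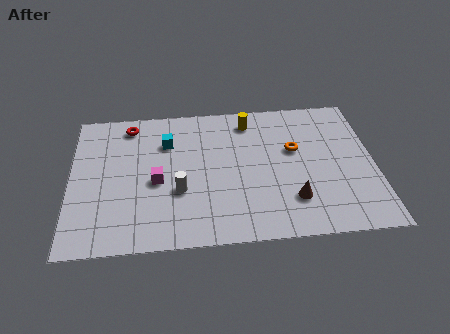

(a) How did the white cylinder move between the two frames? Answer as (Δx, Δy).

(-3.1, -2.9)

From the two frames, the white cylinder sits at roughly (8.0, 6.2) before and (4.9, 3.3) after.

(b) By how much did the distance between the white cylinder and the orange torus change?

+4.0

The distance was about 1.7 in the first image and 5.7 in the second, so they moved 4.0 units further apart.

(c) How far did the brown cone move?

2.6

The brown cone was near (12.2, 3.7) before and (10.0, 2.3) after, so it travelled √(2.2² + 1.4²) ≈ 2.6 units.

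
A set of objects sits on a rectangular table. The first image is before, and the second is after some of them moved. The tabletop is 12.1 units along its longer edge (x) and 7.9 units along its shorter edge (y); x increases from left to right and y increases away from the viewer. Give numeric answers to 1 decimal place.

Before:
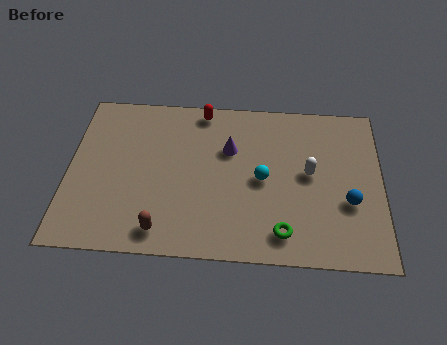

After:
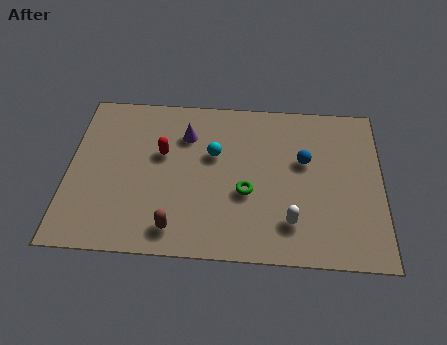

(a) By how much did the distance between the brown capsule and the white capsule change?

-2.0

The distance was about 6.4 in the first image and 4.4 in the second, so they moved 2.0 units closer together.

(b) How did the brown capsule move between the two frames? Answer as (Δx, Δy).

(0.5, 0.1)

From the two frames, the brown capsule sits at roughly (3.7, 1.1) before and (4.2, 1.2) after.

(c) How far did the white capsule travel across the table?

2.5

The white capsule was near (9.3, 4.2) before and (8.6, 1.8) after, so it travelled √(0.7² + 2.4²) ≈ 2.5 units.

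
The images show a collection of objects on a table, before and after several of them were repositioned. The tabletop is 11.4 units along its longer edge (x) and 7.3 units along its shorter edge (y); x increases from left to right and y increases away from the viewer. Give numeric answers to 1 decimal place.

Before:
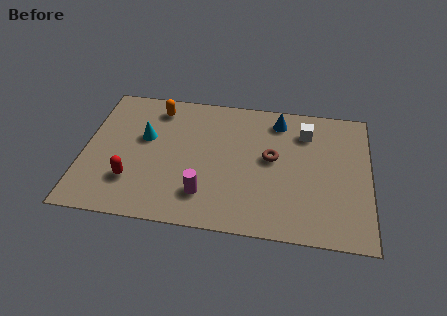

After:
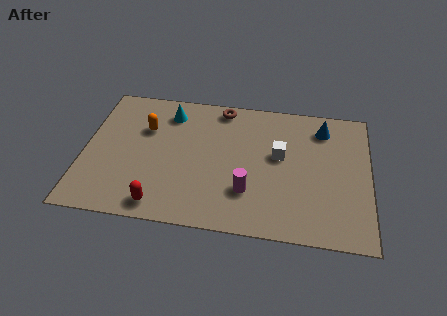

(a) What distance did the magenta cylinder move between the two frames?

1.7

The magenta cylinder moved from about (4.9, 1.7) to (6.6, 2.1), a distance of √(1.7² + 0.4²) ≈ 1.7.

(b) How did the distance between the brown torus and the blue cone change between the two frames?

+2.0

Before: roughly 2.1 units apart; after: 4.1. That's 2.0 units further apart.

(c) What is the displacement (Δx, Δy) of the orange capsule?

(-0.4, -1.2)

The orange capsule started near (2.8, 6.1) and ended near (2.4, 4.9).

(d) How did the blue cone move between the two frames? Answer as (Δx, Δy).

(1.8, -0.2)

From the two frames, the blue cone sits at roughly (7.7, 6.1) before and (9.5, 5.9) after.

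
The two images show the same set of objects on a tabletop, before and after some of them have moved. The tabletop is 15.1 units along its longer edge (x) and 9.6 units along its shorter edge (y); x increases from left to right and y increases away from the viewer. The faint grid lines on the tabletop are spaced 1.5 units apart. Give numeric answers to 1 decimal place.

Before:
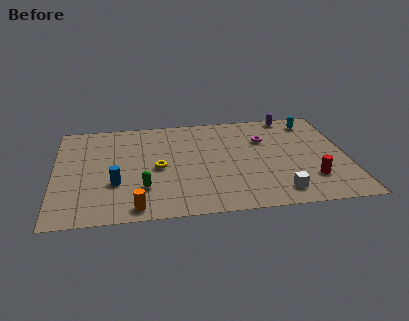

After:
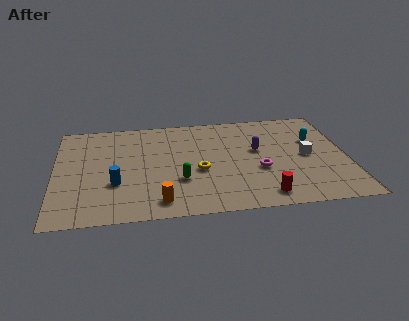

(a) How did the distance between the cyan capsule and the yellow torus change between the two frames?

-2.5

They were about 9.0 units apart before and 6.5 after — 2.5 units closer together.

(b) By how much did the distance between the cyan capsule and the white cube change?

-5.3

The distance was about 6.9 in the first image and 1.6 in the second, so they moved 5.3 units closer together.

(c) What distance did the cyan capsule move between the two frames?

1.9

From (13.5, 8.1) to (13.5, 6.2), the cyan capsule covered √(0.0² + 1.9²) ≈ 1.9 units.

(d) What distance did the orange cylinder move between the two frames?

1.3

The orange cylinder moved from about (4.1, 1.0) to (5.3, 1.4), a distance of √(1.2² + 0.4²) ≈ 1.3.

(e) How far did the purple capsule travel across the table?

3.7

The purple capsule moved from about (12.4, 8.8) to (10.5, 5.6), a distance of √(1.9² + 3.2²) ≈ 3.7.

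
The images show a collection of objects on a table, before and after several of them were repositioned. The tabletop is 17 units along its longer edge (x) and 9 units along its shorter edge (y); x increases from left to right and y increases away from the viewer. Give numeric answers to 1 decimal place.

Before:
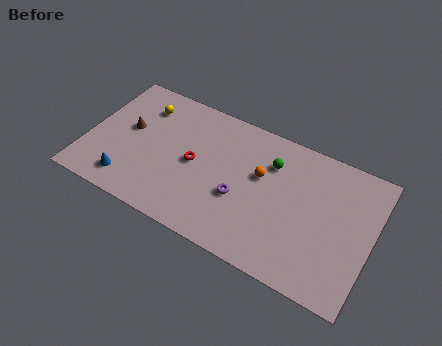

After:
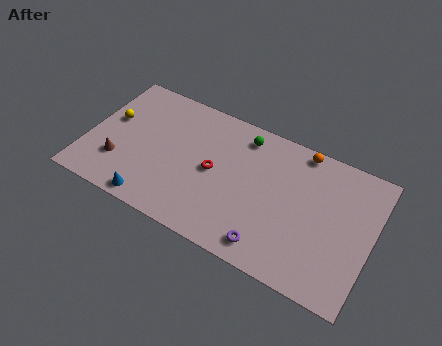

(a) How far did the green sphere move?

2.1

The green sphere was near (10.8, 6.6) before and (9.0, 7.6) after, so it travelled √(1.8² + 1.0²) ≈ 2.1 units.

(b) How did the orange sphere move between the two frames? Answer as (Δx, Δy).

(2.1, 2.7)

From the two frames, the orange sphere sits at roughly (10.3, 5.5) before and (12.4, 8.2) after.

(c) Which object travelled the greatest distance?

the orange sphere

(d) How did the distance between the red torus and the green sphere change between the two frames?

-1.5

They were about 4.9 units apart before and 3.4 after — 1.5 units closer together.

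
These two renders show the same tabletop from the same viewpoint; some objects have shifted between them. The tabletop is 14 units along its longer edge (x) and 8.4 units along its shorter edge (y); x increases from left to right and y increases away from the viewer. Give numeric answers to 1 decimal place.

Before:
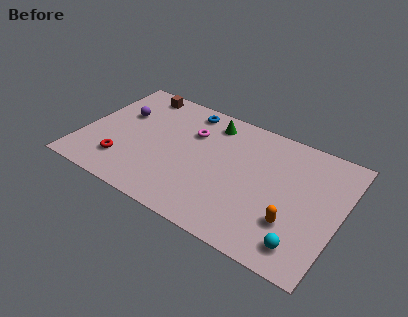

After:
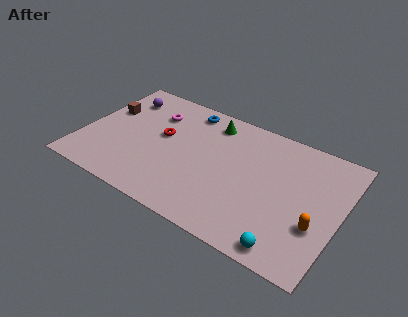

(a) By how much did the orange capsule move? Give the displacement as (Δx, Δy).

(1.2, 0.4)

From the two frames, the orange capsule sits at roughly (11.7, 2.5) before and (12.9, 2.9) after.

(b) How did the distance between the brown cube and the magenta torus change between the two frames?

-1.0

They were about 3.7 units apart before and 2.7 after — 1.0 units closer together.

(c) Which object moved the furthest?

the red torus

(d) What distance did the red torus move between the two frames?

3.3

The red torus was near (2.5, 2.0) before and (4.2, 4.8) after, so it travelled √(1.7² + 2.8²) ≈ 3.3 units.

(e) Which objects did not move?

the blue torus and the green cone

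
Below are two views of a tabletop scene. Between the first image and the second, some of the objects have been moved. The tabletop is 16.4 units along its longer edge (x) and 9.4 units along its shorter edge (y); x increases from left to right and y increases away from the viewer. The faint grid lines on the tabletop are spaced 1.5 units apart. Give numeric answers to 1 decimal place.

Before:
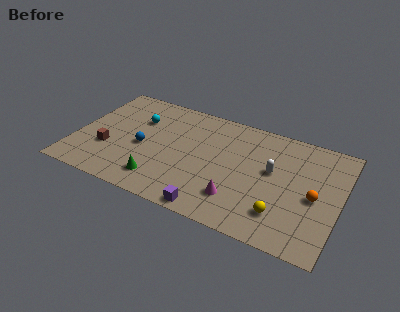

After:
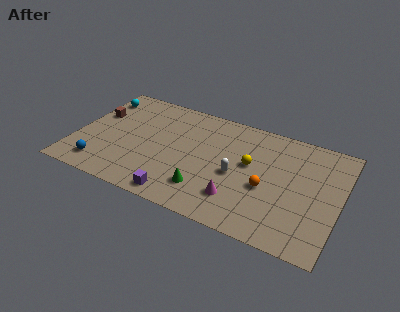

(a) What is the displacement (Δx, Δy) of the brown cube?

(-1.1, 2.8)

The brown cube was at about (2.1, 3.2) and moved to about (1.0, 6.0).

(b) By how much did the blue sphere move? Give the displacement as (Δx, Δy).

(-2.3, -2.6)

The blue sphere was at about (4.2, 4.2) and moved to about (1.9, 1.6).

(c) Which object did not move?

the magenta cone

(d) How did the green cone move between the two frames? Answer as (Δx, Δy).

(2.8, 0.4)

The green cone started near (5.6, 1.8) and ended near (8.4, 2.2).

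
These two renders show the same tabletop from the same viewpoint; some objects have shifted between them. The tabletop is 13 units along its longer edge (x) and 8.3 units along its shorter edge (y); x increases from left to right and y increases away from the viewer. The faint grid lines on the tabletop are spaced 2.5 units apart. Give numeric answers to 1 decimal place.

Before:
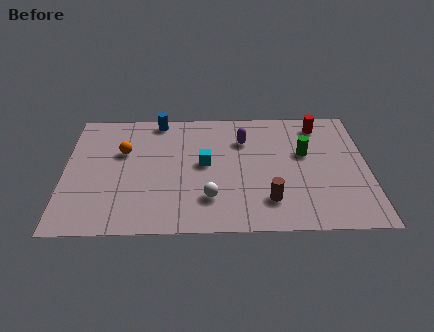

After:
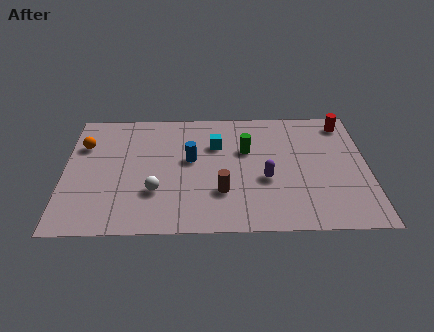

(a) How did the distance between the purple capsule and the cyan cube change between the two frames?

+0.9

Before: roughly 2.3 units apart; after: 3.2. That's 0.9 units further apart.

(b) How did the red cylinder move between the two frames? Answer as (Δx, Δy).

(1.1, 0.1)

The red cylinder started near (11.0, 7.0) and ended near (12.1, 7.1).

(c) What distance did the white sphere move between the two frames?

2.4

The white sphere was near (6.2, 2.1) before and (3.9, 2.6) after, so it travelled √(2.3² + 0.5²) ≈ 2.4 units.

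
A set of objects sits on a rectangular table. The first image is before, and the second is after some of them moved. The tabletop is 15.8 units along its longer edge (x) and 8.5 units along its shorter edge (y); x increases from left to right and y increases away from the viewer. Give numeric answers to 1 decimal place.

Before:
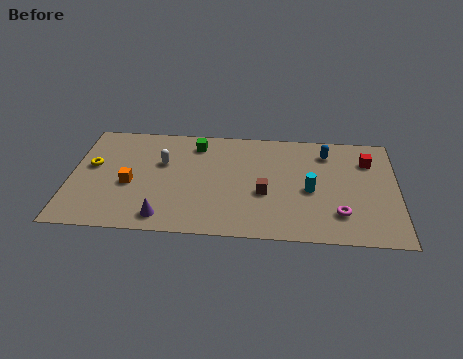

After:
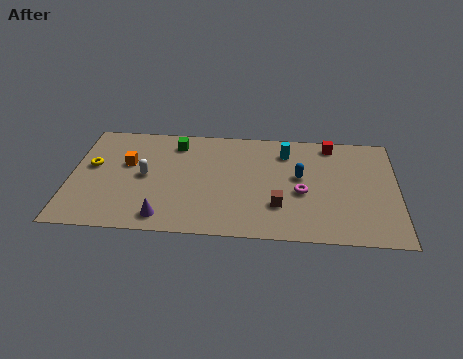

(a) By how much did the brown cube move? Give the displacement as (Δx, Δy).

(0.7, -0.9)

The brown cube started near (9.4, 3.4) and ended near (10.1, 2.5).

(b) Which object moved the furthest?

the cyan cylinder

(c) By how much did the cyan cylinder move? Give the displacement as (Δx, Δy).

(-1.2, 2.9)

The cyan cylinder started near (11.6, 3.8) and ended near (10.4, 6.7).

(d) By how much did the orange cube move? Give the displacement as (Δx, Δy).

(-0.2, 1.6)

The orange cube was at about (2.9, 3.6) and moved to about (2.7, 5.2).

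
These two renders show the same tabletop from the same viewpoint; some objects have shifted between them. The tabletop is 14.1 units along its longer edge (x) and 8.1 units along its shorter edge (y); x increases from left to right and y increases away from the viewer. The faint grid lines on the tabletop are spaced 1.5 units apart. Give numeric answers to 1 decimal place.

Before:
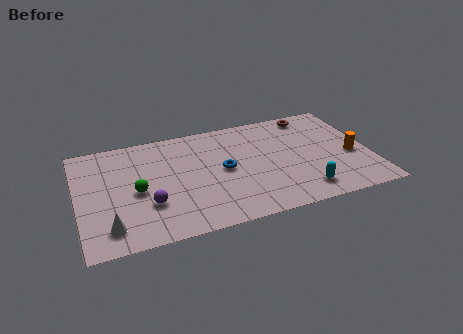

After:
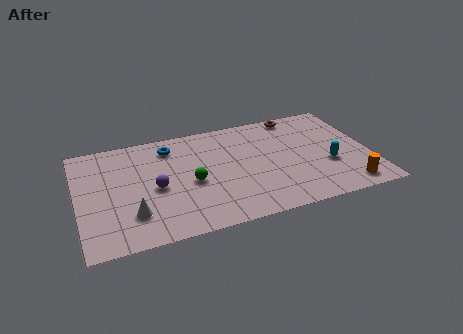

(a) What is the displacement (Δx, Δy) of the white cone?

(1.1, 0.6)

The white cone was at about (1.4, 1.5) and moved to about (2.5, 2.1).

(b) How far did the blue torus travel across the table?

3.5

From (7.0, 4.1) to (4.6, 6.6), the blue torus covered √(2.4² + 2.5²) ≈ 3.5 units.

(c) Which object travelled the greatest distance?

the blue torus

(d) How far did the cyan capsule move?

2.1

The cyan capsule moved from about (10.6, 1.4) to (12.0, 3.0), a distance of √(1.4² + 1.6²) ≈ 2.1.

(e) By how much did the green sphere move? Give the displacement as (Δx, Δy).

(2.6, -0.1)

The green sphere started near (2.8, 3.7) and ended near (5.4, 3.6).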